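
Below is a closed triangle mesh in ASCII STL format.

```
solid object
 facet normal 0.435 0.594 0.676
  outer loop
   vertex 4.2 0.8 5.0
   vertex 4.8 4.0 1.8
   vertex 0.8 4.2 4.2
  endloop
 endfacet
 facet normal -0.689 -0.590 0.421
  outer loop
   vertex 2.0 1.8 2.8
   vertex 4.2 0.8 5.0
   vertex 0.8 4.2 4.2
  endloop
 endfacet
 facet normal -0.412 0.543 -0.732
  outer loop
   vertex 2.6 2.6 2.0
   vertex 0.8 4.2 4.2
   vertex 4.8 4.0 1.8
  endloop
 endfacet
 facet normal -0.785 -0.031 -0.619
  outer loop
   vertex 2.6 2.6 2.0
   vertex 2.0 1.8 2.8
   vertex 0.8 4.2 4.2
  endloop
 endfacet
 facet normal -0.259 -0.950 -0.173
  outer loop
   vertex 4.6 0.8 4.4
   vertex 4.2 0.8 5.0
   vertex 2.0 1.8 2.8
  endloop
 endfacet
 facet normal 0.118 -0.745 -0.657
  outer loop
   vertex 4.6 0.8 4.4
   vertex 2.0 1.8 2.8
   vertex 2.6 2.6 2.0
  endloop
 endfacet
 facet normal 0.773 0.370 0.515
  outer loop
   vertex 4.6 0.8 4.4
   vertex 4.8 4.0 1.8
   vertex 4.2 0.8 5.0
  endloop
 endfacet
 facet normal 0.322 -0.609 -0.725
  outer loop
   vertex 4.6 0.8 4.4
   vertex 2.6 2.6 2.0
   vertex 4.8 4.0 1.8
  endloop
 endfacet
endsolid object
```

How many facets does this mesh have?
8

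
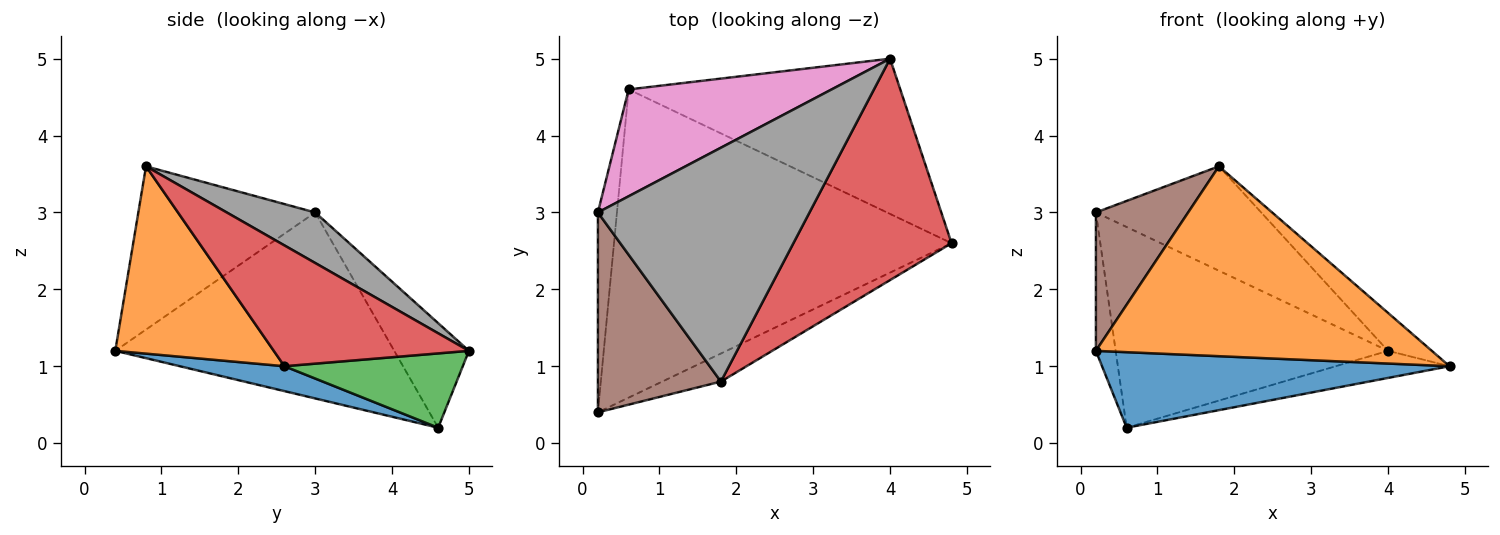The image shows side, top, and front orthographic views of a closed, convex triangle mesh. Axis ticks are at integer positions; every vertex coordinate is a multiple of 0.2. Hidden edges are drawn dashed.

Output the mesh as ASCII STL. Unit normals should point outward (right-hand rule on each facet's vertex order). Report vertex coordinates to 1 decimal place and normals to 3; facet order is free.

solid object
 facet normal 0.071 -0.237 -0.969
  outer loop
   vertex 0.6 4.6 0.2
   vertex 4.8 2.6 1.0
   vertex 0.2 0.4 1.2
  endloop
 endfacet
 facet normal 0.423 -0.896 -0.133
  outer loop
   vertex 1.8 0.8 3.6
   vertex 0.2 0.4 1.2
   vertex 4.8 2.6 1.0
  endloop
 endfacet
 facet normal 0.260 0.166 -0.951
  outer loop
   vertex 4.0 5.0 1.2
   vertex 4.8 2.6 1.0
   vertex 0.6 4.6 0.2
  endloop
 endfacet
 facet normal 0.601 0.135 0.787
  outer loop
   vertex 4.0 5.0 1.2
   vertex 1.8 0.8 3.6
   vertex 4.8 2.6 1.0
  endloop
 endfacet
 facet normal -0.992 0.070 -0.102
  outer loop
   vertex 0.2 3.0 3.0
   vertex 0.6 4.6 0.2
   vertex 0.2 0.4 1.2
  endloop
 endfacet
 facet normal -0.737 -0.385 0.556
  outer loop
   vertex 0.2 3.0 3.0
   vertex 0.2 0.4 1.2
   vertex 1.8 0.8 3.6
  endloop
 endfacet
 facet normal -0.235 0.858 0.457
  outer loop
   vertex 0.2 3.0 3.0
   vertex 4.0 5.0 1.2
   vertex 0.6 4.6 0.2
  endloop
 endfacet
 facet normal 0.213 0.398 0.892
  outer loop
   vertex 0.2 3.0 3.0
   vertex 1.8 0.8 3.6
   vertex 4.0 5.0 1.2
  endloop
 endfacet
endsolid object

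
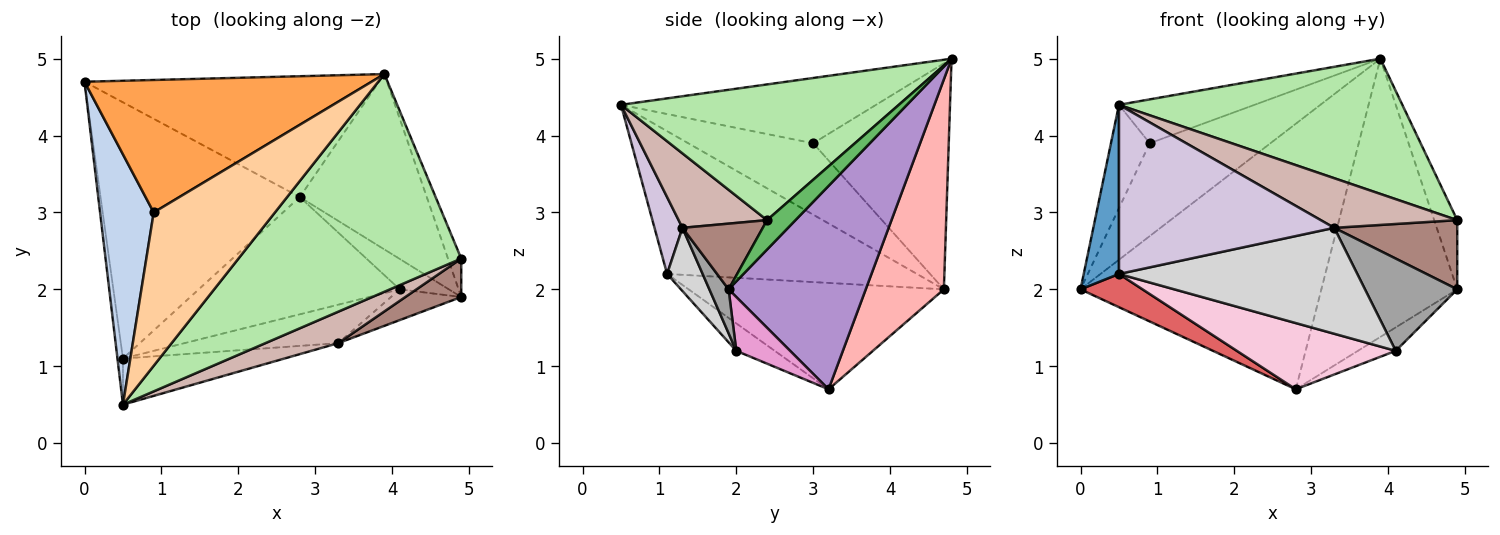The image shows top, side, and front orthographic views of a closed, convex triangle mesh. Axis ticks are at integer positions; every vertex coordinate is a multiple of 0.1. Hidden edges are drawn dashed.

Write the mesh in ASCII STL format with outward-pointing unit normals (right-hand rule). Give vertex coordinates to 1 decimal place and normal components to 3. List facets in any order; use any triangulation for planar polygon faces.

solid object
 facet normal -0.989 -0.140 -0.038
  outer loop
   vertex 0.5 1.1 2.2
   vertex 0.5 0.5 4.4
   vertex 0.0 4.7 2.0
  endloop
 endfacet
 facet normal -0.776 0.241 0.583
  outer loop
   vertex 0.9 3.0 3.9
   vertex 0.0 4.7 2.0
   vertex 0.5 0.5 4.4
  endloop
 endfacet
 facet normal -0.542 0.482 0.688
  outer loop
   vertex 0.9 3.0 3.9
   vertex 3.9 4.8 5.0
   vertex 0.0 4.7 2.0
  endloop
 endfacet
 facet normal -0.460 0.244 0.854
  outer loop
   vertex 0.9 3.0 3.9
   vertex 0.5 0.5 4.4
   vertex 3.9 4.8 5.0
  endloop
 endfacet
 facet normal 0.733 0.594 -0.330
  outer loop
   vertex 4.9 2.4 2.9
   vertex 4.9 1.9 2.0
   vertex 3.9 4.8 5.0
  endloop
 endfacet
 facet normal 0.460 -0.469 0.754
  outer loop
   vertex 4.9 2.4 2.9
   vertex 3.9 4.8 5.0
   vertex 0.5 0.5 4.4
  endloop
 endfacet
 facet normal -0.468 -0.114 -0.876
  outer loop
   vertex 2.8 3.2 0.7
   vertex 0.5 1.1 2.2
   vertex 0.0 4.7 2.0
  endloop
 endfacet
 facet normal 0.283 0.873 -0.397
  outer loop
   vertex 2.8 3.2 0.7
   vertex 0.0 4.7 2.0
   vertex 3.9 4.8 5.0
  endloop
 endfacet
 facet normal 0.649 0.643 -0.406
  outer loop
   vertex 2.8 3.2 0.7
   vertex 3.9 4.8 5.0
   vertex 4.9 1.9 2.0
  endloop
 endfacet
 facet normal 0.124 -0.957 -0.261
  outer loop
   vertex 3.3 1.3 2.8
   vertex 0.5 0.5 4.4
   vertex 0.5 1.1 2.2
  endloop
 endfacet
 facet normal 0.496 -0.759 0.422
  outer loop
   vertex 3.3 1.3 2.8
   vertex 4.9 1.9 2.0
   vertex 4.9 2.4 2.9
  endloop
 endfacet
 facet normal 0.480 -0.741 0.470
  outer loop
   vertex 3.3 1.3 2.8
   vertex 4.9 2.4 2.9
   vertex 0.5 0.5 4.4
  endloop
 endfacet
 facet normal 0.656 0.461 -0.598
  outer loop
   vertex 4.1 2.0 1.2
   vertex 2.8 3.2 0.7
   vertex 4.9 1.9 2.0
  endloop
 endfacet
 facet normal -0.118 -0.488 -0.865
  outer loop
   vertex 4.1 2.0 1.2
   vertex 0.5 1.1 2.2
   vertex 2.8 3.2 0.7
  endloop
 endfacet
 facet normal 0.194 -0.931 -0.310
  outer loop
   vertex 4.1 2.0 1.2
   vertex 4.9 1.9 2.0
   vertex 3.3 1.3 2.8
  endloop
 endfacet
 facet normal 0.139 -0.931 -0.338
  outer loop
   vertex 4.1 2.0 1.2
   vertex 3.3 1.3 2.8
   vertex 0.5 1.1 2.2
  endloop
 endfacet
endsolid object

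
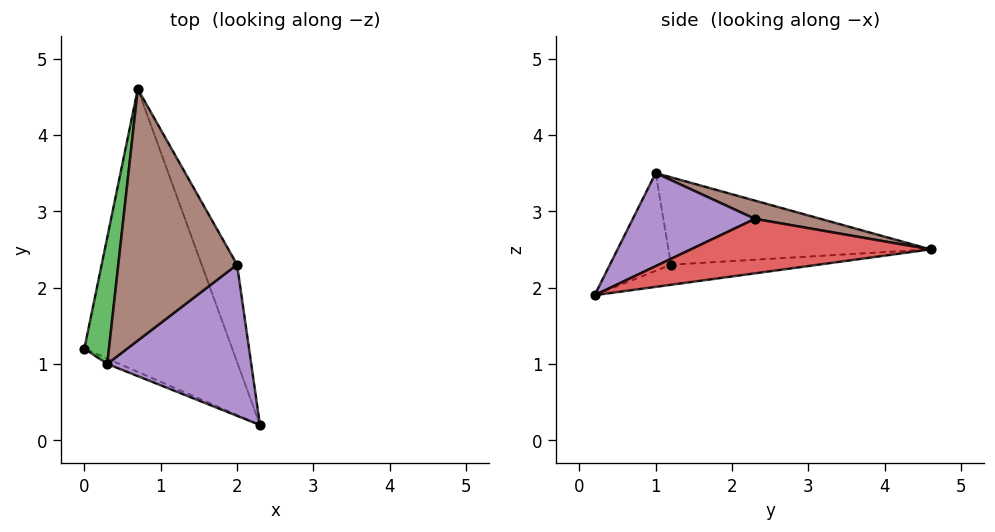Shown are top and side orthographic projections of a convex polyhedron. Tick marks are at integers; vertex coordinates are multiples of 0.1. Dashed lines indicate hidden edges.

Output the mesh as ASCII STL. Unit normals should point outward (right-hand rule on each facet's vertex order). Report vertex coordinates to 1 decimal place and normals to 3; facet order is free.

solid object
 facet normal -0.134 0.086 -0.987
  outer loop
   vertex 0.7 4.6 2.5
   vertex 2.3 0.2 1.9
   vertex 0.0 1.2 2.3
  endloop
 endfacet
 facet normal -0.406 -0.913 -0.051
  outer loop
   vertex 0.3 1.0 3.5
   vertex 0.0 1.2 2.3
   vertex 2.3 0.2 1.9
  endloop
 endfacet
 facet normal -0.947 0.179 0.267
  outer loop
   vertex 0.3 1.0 3.5
   vertex 0.7 4.6 2.5
   vertex 0.0 1.2 2.3
  endloop
 endfacet
 facet normal 0.784 0.355 -0.509
  outer loop
   vertex 2.0 2.3 2.9
   vertex 2.3 0.2 1.9
   vertex 0.7 4.6 2.5
  endloop
 endfacet
 facet normal 0.517 -0.307 0.799
  outer loop
   vertex 2.0 2.3 2.9
   vertex 0.3 1.0 3.5
   vertex 2.3 0.2 1.9
  endloop
 endfacet
 facet normal 0.147 0.250 0.957
  outer loop
   vertex 2.0 2.3 2.9
   vertex 0.7 4.6 2.5
   vertex 0.3 1.0 3.5
  endloop
 endfacet
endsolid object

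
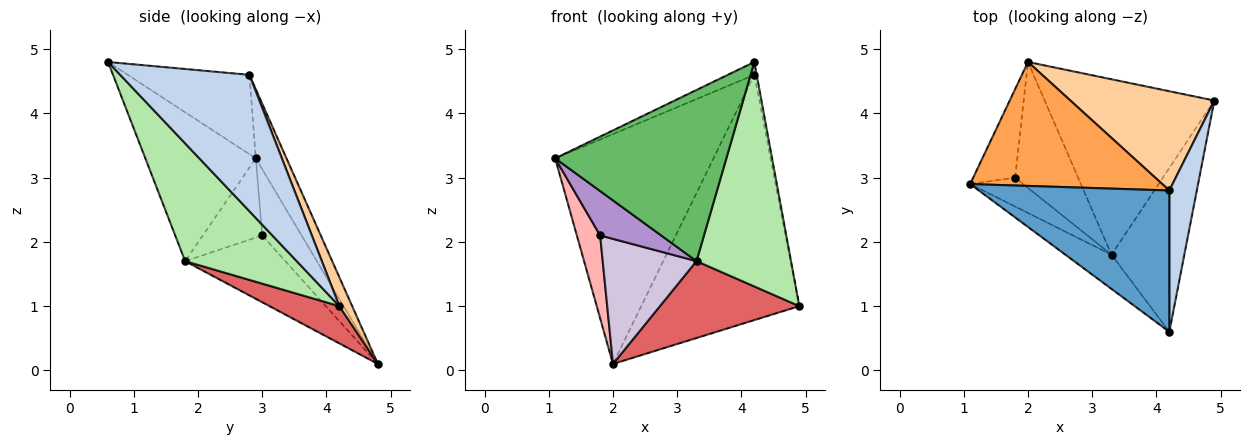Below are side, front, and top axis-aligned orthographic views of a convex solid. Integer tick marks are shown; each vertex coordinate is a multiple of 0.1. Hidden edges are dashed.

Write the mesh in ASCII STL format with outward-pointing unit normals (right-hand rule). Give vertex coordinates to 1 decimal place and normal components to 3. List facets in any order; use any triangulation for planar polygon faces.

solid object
 facet normal -0.383 0.084 0.920
  outer loop
   vertex 4.2 2.8 4.6
   vertex 1.1 2.9 3.3
   vertex 4.2 0.6 4.8
  endloop
 endfacet
 facet normal 0.980 0.018 0.198
  outer loop
   vertex 4.2 2.8 4.6
   vertex 4.2 0.6 4.8
   vertex 4.9 4.2 1.0
  endloop
 endfacet
 facet normal -0.168 0.868 0.468
  outer loop
   vertex 4.2 2.8 4.6
   vertex 2.0 4.8 0.1
   vertex 1.1 2.9 3.3
  endloop
 endfacet
 facet normal 0.075 0.924 0.374
  outer loop
   vertex 4.2 2.8 4.6
   vertex 4.9 4.2 1.0
   vertex 2.0 4.8 0.1
  endloop
 endfacet
 facet normal -0.535 -0.829 -0.166
  outer loop
   vertex 3.3 1.8 1.7
   vertex 4.2 0.6 4.8
   vertex 1.1 2.9 3.3
  endloop
 endfacet
 facet normal 0.690 -0.585 -0.427
  outer loop
   vertex 3.3 1.8 1.7
   vertex 4.9 4.2 1.0
   vertex 4.2 0.6 4.8
  endloop
 endfacet
 facet normal 0.197 -0.393 -0.898
  outer loop
   vertex 3.3 1.8 1.7
   vertex 2.0 4.8 0.1
   vertex 4.9 4.2 1.0
  endloop
 endfacet
 facet normal -0.756 -0.447 -0.478
  outer loop
   vertex 1.8 3.0 2.1
   vertex 1.1 2.9 3.3
   vertex 2.0 4.8 0.1
  endloop
 endfacet
 facet normal -0.632 -0.649 -0.423
  outer loop
   vertex 1.8 3.0 2.1
   vertex 3.3 1.8 1.7
   vertex 1.1 2.9 3.3
  endloop
 endfacet
 facet normal -0.602 -0.563 -0.567
  outer loop
   vertex 1.8 3.0 2.1
   vertex 2.0 4.8 0.1
   vertex 3.3 1.8 1.7
  endloop
 endfacet
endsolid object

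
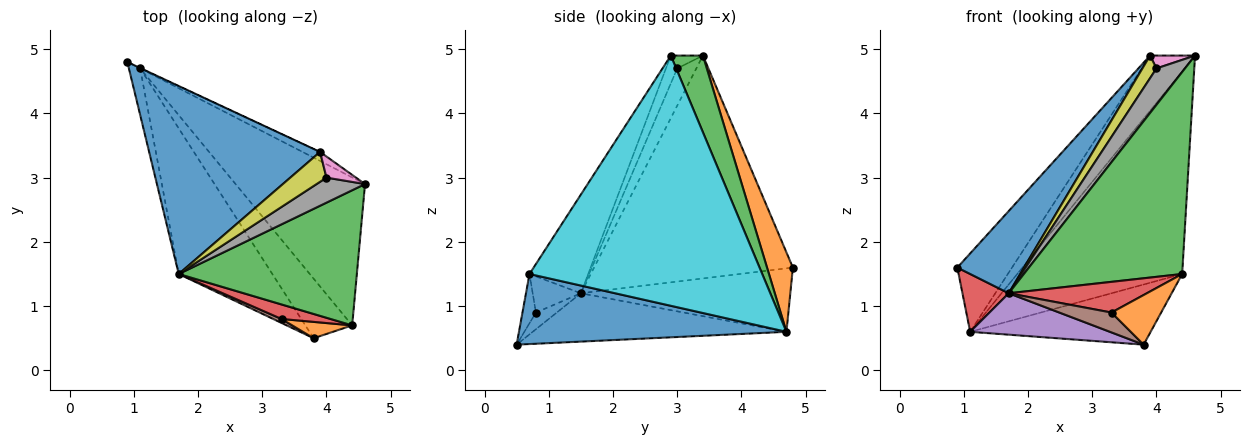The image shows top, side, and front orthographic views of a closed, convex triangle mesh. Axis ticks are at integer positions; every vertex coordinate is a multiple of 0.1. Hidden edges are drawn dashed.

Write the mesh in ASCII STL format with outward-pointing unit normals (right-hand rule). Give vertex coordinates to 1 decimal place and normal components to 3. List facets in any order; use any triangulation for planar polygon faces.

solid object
 facet normal -0.767 -0.257 0.588
  outer loop
   vertex 1.7 1.5 1.2
   vertex 3.9 3.4 4.9
   vertex 0.9 4.8 1.6
  endloop
 endfacet
 facet normal 0.427 0.904 -0.005
  outer loop
   vertex 1.1 4.7 0.6
   vertex 0.9 4.8 1.6
   vertex 3.9 3.4 4.9
  endloop
 endfacet
 facet normal 0.576 0.807 -0.131
  outer loop
   vertex 1.1 4.7 0.6
   vertex 3.9 3.4 4.9
   vertex 4.6 2.9 4.9
  endloop
 endfacet
 facet normal -0.962 -0.212 -0.171
  outer loop
   vertex 1.1 4.7 0.6
   vertex 1.7 1.5 1.2
   vertex 0.9 4.8 1.6
  endloop
 endfacet
 facet normal -0.445 -0.245 -0.861
  outer loop
   vertex 1.1 4.7 0.6
   vertex 3.8 0.5 0.4
   vertex 1.7 1.5 1.2
  endloop
 endfacet
 facet normal -0.365 -0.913 0.183
  outer loop
   vertex 3.3 0.8 0.9
   vertex 1.7 1.5 1.2
   vertex 3.8 0.5 0.4
  endloop
 endfacet
 facet normal -0.348 -0.487 0.801
  outer loop
   vertex 4.0 3.0 4.7
   vertex 4.6 2.9 4.9
   vertex 3.9 3.4 4.9
  endloop
 endfacet
 facet normal -0.310 -0.783 0.539
  outer loop
   vertex 4.0 3.0 4.7
   vertex 1.7 1.5 1.2
   vertex 4.6 2.9 4.9
  endloop
 endfacet
 facet normal -0.634 -0.467 0.617
  outer loop
   vertex 4.0 3.0 4.7
   vertex 3.9 3.4 4.9
   vertex 1.7 1.5 1.2
  endloop
 endfacet
 facet normal 0.752 0.533 -0.389
  outer loop
   vertex 4.4 0.7 1.5
   vertex 1.1 4.7 0.6
   vertex 4.6 2.9 4.9
  endloop
 endfacet
 facet normal 0.725 0.489 -0.485
  outer loop
   vertex 4.4 0.7 1.5
   vertex 3.8 0.5 0.4
   vertex 1.1 4.7 0.6
  endloop
 endfacet
 facet normal -0.249 -0.920 0.303
  outer loop
   vertex 4.4 0.7 1.5
   vertex 3.3 0.8 0.9
   vertex 3.8 0.5 0.4
  endloop
 endfacet
 facet normal -0.294 -0.794 0.531
  outer loop
   vertex 4.4 0.7 1.5
   vertex 4.6 2.9 4.9
   vertex 1.7 1.5 1.2
  endloop
 endfacet
 facet normal -0.301 -0.862 0.408
  outer loop
   vertex 4.4 0.7 1.5
   vertex 1.7 1.5 1.2
   vertex 3.3 0.8 0.9
  endloop
 endfacet
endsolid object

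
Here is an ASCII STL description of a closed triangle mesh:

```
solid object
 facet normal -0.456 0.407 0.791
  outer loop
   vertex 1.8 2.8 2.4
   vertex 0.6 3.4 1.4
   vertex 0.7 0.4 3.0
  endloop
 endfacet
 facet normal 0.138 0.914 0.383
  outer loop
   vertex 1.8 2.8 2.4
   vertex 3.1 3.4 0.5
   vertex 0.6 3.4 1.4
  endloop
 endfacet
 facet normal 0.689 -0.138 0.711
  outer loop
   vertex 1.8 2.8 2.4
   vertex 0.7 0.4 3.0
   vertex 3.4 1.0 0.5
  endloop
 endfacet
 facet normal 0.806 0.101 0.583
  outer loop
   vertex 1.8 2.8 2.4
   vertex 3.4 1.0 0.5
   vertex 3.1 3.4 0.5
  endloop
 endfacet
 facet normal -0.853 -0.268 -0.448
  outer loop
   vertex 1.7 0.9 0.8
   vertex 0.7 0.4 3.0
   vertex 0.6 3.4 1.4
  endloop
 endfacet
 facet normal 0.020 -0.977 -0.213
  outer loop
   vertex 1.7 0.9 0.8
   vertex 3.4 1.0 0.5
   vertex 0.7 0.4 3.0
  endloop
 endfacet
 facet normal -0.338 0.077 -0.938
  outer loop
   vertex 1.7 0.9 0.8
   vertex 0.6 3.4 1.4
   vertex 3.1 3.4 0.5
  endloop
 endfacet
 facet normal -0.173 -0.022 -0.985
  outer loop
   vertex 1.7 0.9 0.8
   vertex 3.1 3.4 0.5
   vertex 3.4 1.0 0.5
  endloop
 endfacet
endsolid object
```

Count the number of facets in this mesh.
8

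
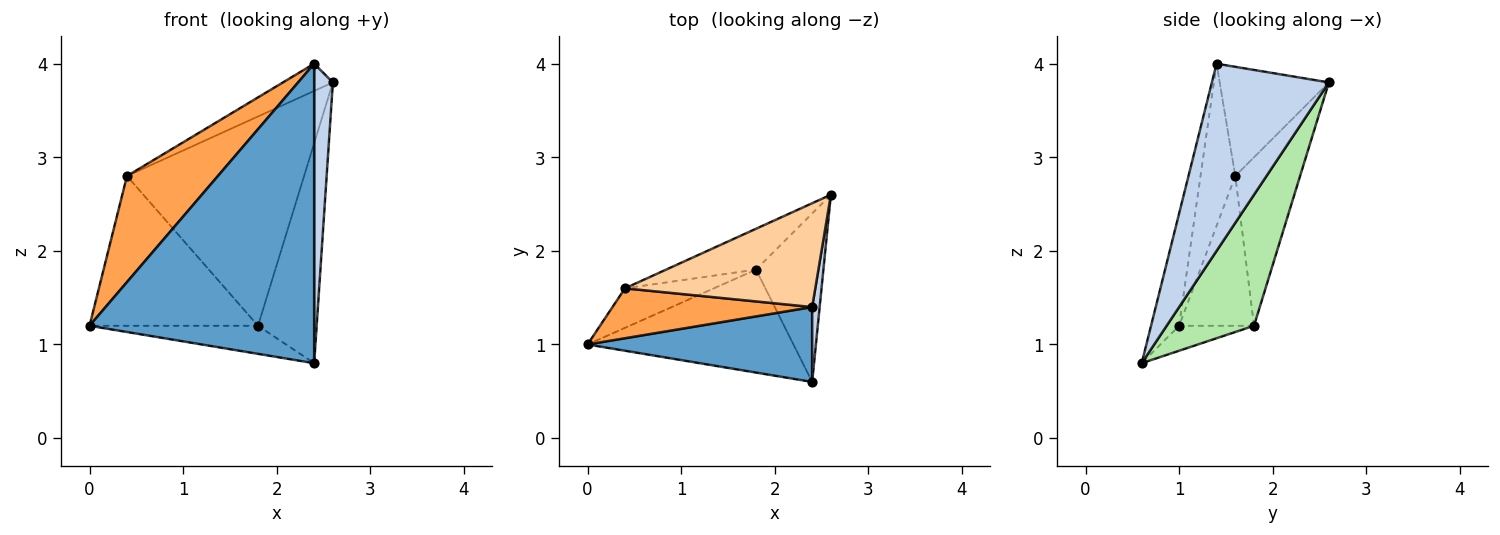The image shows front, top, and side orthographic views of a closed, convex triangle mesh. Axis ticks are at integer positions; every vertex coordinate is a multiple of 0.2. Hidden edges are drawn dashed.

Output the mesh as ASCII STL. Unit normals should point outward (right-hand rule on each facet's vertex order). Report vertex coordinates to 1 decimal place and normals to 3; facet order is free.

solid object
 facet normal -0.120 -0.963 0.241
  outer loop
   vertex 2.4 1.4 4.0
   vertex 0.0 1.0 1.2
   vertex 2.4 0.6 0.8
  endloop
 endfacet
 facet normal 0.987 -0.158 0.039
  outer loop
   vertex 2.4 1.4 4.0
   vertex 2.4 0.6 0.8
   vertex 2.6 2.6 3.8
  endloop
 endfacet
 facet normal -0.327 -0.855 0.402
  outer loop
   vertex 0.4 1.6 2.8
   vertex 0.0 1.0 1.2
   vertex 2.4 1.4 4.0
  endloop
 endfacet
 facet normal -0.485 0.222 0.846
  outer loop
   vertex 0.4 1.6 2.8
   vertex 2.4 1.4 4.0
   vertex 2.6 2.6 3.8
  endloop
 endfacet
 facet normal -0.116 0.261 -0.958
  outer loop
   vertex 1.8 1.8 1.2
   vertex 2.4 0.6 0.8
   vertex 0.0 1.0 1.2
  endloop
 endfacet
 facet normal 0.764 0.513 -0.393
  outer loop
   vertex 1.8 1.8 1.2
   vertex 2.6 2.6 3.8
   vertex 2.4 0.6 0.8
  endloop
 endfacet
 facet normal -0.395 0.888 -0.234
  outer loop
   vertex 1.8 1.8 1.2
   vertex 0.0 1.0 1.2
   vertex 0.4 1.6 2.8
  endloop
 endfacet
 facet normal -0.338 0.924 -0.180
  outer loop
   vertex 1.8 1.8 1.2
   vertex 0.4 1.6 2.8
   vertex 2.6 2.6 3.8
  endloop
 endfacet
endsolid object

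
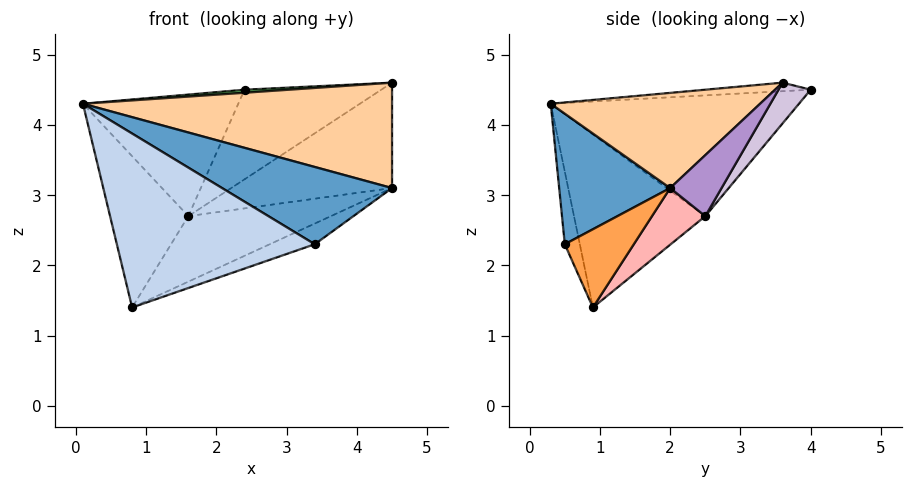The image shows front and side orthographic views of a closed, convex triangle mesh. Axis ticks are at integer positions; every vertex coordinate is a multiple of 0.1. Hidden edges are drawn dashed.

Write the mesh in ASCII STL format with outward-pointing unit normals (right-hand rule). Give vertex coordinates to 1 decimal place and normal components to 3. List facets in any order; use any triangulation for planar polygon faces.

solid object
 facet normal 0.423 -0.648 0.633
  outer loop
   vertex 3.4 0.5 2.3
   vertex 4.5 2.0 3.1
   vertex 0.1 0.3 4.3
  endloop
 endfacet
 facet normal -0.074 -0.973 -0.219
  outer loop
   vertex 3.4 0.5 2.3
   vertex 0.1 0.3 4.3
   vertex 0.8 0.9 1.4
  endloop
 endfacet
 facet normal 0.350 0.228 -0.909
  outer loop
   vertex 3.4 0.5 2.3
   vertex 0.8 0.9 1.4
   vertex 4.5 2.0 3.1
  endloop
 endfacet
 facet normal 0.420 -0.621 0.662
  outer loop
   vertex 4.5 3.6 4.6
   vertex 0.1 0.3 4.3
   vertex 4.5 2.0 3.1
  endloop
 endfacet
 facet normal -0.052 -0.022 0.998
  outer loop
   vertex 4.5 3.6 4.6
   vertex 2.4 4.0 4.5
   vertex 0.1 0.3 4.3
  endloop
 endfacet
 facet normal -0.846 0.529 -0.065
  outer loop
   vertex 1.6 2.5 2.7
   vertex 0.1 0.3 4.3
   vertex 2.4 4.0 4.5
  endloop
 endfacet
 facet normal -0.855 0.509 -0.101
  outer loop
   vertex 1.6 2.5 2.7
   vertex 0.8 0.9 1.4
   vertex 0.1 0.3 4.3
  endloop
 endfacet
 facet normal 0.207 0.553 -0.807
  outer loop
   vertex 1.6 2.5 2.7
   vertex 4.5 2.0 3.1
   vertex 0.8 0.9 1.4
  endloop
 endfacet
 facet normal 0.214 0.668 -0.713
  outer loop
   vertex 1.6 2.5 2.7
   vertex 4.5 3.6 4.6
   vertex 4.5 2.0 3.1
  endloop
 endfacet
 facet normal 0.169 0.719 -0.674
  outer loop
   vertex 1.6 2.5 2.7
   vertex 2.4 4.0 4.5
   vertex 4.5 3.6 4.6
  endloop
 endfacet
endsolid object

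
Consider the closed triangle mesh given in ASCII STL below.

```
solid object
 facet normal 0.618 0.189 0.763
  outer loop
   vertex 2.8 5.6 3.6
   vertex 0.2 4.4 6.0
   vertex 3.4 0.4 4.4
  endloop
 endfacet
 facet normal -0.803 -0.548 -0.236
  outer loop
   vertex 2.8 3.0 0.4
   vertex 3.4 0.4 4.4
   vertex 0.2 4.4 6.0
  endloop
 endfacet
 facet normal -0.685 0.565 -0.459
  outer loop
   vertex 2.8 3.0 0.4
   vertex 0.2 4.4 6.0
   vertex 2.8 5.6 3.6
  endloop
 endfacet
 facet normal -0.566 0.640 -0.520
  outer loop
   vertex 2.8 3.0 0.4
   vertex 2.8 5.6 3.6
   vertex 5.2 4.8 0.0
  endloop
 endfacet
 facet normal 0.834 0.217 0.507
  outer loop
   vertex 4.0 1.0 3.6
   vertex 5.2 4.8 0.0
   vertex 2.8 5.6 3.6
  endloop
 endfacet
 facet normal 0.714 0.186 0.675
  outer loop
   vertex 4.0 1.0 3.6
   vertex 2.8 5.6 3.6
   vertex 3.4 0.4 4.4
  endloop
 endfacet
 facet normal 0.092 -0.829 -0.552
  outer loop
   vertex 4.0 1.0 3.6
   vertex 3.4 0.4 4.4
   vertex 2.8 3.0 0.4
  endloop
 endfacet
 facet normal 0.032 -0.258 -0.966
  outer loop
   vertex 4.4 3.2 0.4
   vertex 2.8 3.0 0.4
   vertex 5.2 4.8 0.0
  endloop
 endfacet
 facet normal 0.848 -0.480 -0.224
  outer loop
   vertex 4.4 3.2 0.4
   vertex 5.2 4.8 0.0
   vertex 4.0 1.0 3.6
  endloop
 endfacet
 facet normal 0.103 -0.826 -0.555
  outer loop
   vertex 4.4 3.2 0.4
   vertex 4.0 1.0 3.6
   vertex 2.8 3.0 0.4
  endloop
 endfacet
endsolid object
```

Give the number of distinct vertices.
7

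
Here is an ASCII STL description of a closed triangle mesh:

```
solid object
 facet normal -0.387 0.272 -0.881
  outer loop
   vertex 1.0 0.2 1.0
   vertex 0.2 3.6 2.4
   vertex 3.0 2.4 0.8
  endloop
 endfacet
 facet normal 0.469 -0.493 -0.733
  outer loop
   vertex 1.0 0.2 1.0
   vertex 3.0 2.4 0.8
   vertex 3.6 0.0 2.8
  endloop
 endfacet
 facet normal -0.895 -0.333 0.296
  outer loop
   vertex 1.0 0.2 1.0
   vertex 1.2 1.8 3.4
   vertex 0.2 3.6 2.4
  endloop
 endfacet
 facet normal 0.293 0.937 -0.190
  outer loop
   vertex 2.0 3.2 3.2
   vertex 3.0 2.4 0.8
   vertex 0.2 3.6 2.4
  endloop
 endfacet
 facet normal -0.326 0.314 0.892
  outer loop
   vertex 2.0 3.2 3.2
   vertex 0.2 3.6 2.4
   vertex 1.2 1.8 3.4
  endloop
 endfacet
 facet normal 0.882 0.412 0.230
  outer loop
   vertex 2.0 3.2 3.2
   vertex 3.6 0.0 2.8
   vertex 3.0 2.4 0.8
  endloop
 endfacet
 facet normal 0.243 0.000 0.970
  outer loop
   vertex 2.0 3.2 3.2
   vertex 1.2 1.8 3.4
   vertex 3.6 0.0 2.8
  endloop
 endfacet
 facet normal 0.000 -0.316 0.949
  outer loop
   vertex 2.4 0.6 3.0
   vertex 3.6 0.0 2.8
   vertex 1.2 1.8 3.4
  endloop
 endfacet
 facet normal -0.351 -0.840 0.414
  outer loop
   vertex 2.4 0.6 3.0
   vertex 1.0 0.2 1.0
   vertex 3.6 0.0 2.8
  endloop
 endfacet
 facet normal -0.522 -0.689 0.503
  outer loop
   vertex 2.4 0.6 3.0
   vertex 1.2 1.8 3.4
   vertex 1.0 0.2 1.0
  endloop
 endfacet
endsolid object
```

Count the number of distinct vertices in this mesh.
7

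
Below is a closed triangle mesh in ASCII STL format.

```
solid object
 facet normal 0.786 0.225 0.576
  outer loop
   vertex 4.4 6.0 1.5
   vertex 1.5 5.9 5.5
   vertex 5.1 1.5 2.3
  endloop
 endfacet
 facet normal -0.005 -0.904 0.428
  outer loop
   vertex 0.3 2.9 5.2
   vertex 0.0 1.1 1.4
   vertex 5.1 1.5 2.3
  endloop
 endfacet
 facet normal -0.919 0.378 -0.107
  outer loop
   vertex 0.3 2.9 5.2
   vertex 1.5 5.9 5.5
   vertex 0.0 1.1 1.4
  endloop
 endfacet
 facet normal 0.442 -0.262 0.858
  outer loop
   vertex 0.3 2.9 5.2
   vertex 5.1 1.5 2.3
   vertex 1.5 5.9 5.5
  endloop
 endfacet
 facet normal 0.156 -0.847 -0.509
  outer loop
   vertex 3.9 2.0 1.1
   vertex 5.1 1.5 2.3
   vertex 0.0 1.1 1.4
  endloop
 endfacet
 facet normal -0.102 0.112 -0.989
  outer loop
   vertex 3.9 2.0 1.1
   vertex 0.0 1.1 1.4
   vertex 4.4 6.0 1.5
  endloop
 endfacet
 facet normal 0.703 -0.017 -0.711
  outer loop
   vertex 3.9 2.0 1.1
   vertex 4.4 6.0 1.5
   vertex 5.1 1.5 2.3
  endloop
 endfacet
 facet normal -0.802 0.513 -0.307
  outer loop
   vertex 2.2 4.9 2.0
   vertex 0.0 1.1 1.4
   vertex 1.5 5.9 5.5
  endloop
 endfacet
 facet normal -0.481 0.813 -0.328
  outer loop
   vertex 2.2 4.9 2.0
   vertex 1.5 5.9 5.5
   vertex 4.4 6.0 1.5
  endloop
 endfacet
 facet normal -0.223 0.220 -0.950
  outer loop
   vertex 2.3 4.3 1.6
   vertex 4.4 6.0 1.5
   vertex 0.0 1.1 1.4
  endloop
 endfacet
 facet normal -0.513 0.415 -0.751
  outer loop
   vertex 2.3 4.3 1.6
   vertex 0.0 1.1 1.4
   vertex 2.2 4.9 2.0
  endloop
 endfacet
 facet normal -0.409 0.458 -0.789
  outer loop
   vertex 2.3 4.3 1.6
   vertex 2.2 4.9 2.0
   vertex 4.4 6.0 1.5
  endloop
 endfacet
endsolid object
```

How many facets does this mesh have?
12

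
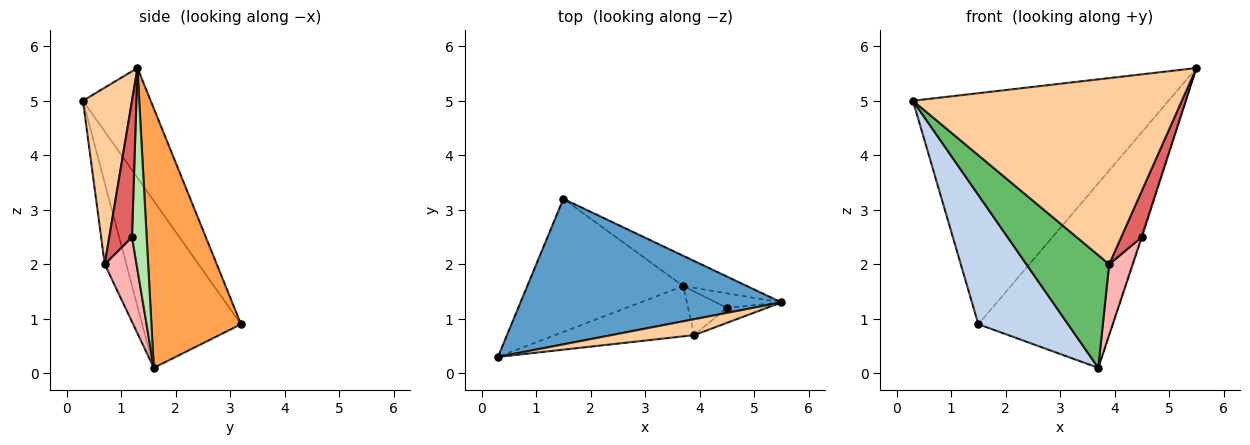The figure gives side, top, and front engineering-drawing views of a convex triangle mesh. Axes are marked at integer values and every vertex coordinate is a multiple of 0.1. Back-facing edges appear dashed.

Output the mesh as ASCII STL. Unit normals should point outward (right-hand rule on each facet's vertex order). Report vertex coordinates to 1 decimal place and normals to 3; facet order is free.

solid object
 facet normal -0.219 0.826 0.520
  outer loop
   vertex 1.5 3.2 0.9
   vertex 0.3 0.3 5.0
   vertex 5.5 1.3 5.6
  endloop
 endfacet
 facet normal -0.609 -0.553 -0.569
  outer loop
   vertex 3.7 1.6 0.1
   vertex 0.3 0.3 5.0
   vertex 1.5 3.2 0.9
  endloop
 endfacet
 facet normal 0.550 0.824 -0.135
  outer loop
   vertex 3.7 1.6 0.1
   vertex 1.5 3.2 0.9
   vertex 5.5 1.3 5.6
  endloop
 endfacet
 facet normal 0.179 -0.980 0.084
  outer loop
   vertex 3.9 0.7 2.0
   vertex 5.5 1.3 5.6
   vertex 0.3 0.3 5.0
  endloop
 endfacet
 facet normal -0.232 -0.888 -0.396
  outer loop
   vertex 3.9 0.7 2.0
   vertex 0.3 0.3 5.0
   vertex 3.7 1.6 0.1
  endloop
 endfacet
 facet normal 0.950 0.051 -0.308
  outer loop
   vertex 4.5 1.2 2.5
   vertex 3.7 1.6 0.1
   vertex 5.5 1.3 5.6
  endloop
 endfacet
 facet normal 0.724 -0.656 -0.212
  outer loop
   vertex 4.5 1.2 2.5
   vertex 5.5 1.3 5.6
   vertex 3.9 0.7 2.0
  endloop
 endfacet
 facet normal 0.754 -0.560 -0.345
  outer loop
   vertex 4.5 1.2 2.5
   vertex 3.9 0.7 2.0
   vertex 3.7 1.6 0.1
  endloop
 endfacet
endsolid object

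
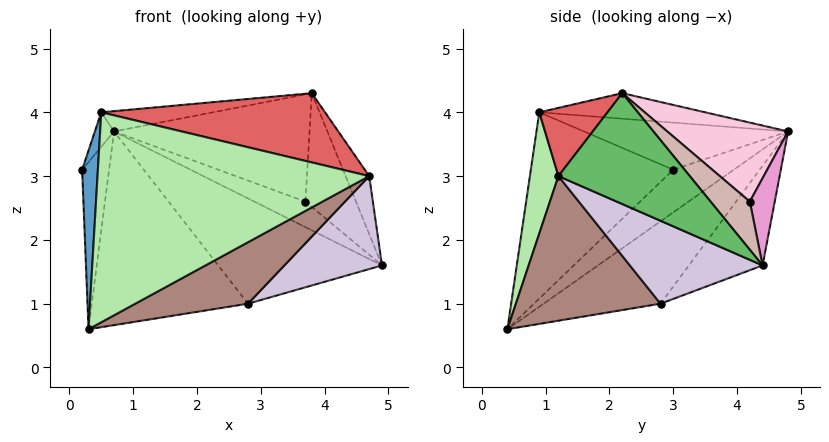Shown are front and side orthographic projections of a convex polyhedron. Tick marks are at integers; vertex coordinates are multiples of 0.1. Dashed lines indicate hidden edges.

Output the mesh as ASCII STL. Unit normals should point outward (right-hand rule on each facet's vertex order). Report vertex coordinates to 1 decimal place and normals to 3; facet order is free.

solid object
 facet normal -0.991 -0.110 0.074
  outer loop
   vertex 0.5 0.9 4.0
   vertex 0.2 3.0 3.1
   vertex 0.3 0.4 0.6
  endloop
 endfacet
 facet normal -0.830 0.370 -0.418
  outer loop
   vertex 0.7 4.8 3.7
   vertex 0.3 0.4 0.6
   vertex 0.2 3.0 3.1
  endloop
 endfacet
 facet normal -0.873 0.082 0.482
  outer loop
   vertex 0.7 4.8 3.7
   vertex 0.2 3.0 3.1
   vertex 0.5 0.9 4.0
  endloop
 endfacet
 facet normal -0.122 0.082 0.989
  outer loop
   vertex 0.7 4.8 3.7
   vertex 0.5 0.9 4.0
   vertex 3.8 2.2 4.3
  endloop
 endfacet
 facet normal 0.864 0.155 0.479
  outer loop
   vertex 4.7 1.2 3.0
   vertex 4.9 4.4 1.6
   vertex 3.8 2.2 4.3
  endloop
 endfacet
 facet normal 0.103 -0.985 0.139
  outer loop
   vertex 4.7 1.2 3.0
   vertex 0.5 0.9 4.0
   vertex 0.3 0.4 0.6
  endloop
 endfacet
 facet normal 0.213 -0.698 0.684
  outer loop
   vertex 4.7 1.2 3.0
   vertex 3.8 2.2 4.3
   vertex 0.5 0.9 4.0
  endloop
 endfacet
 facet normal -0.291 0.646 -0.705
  outer loop
   vertex 2.8 2.8 1.0
   vertex 0.7 4.8 3.7
   vertex 4.9 4.4 1.6
  endloop
 endfacet
 facet normal -0.411 0.550 -0.727
  outer loop
   vertex 2.8 2.8 1.0
   vertex 0.3 0.4 0.6
   vertex 0.7 4.8 3.7
  endloop
 endfacet
 facet normal 0.506 -0.372 -0.778
  outer loop
   vertex 2.8 2.8 1.0
   vertex 4.9 4.4 1.6
   vertex 4.7 1.2 3.0
  endloop
 endfacet
 facet normal 0.495 -0.386 -0.779
  outer loop
   vertex 2.8 2.8 1.0
   vertex 4.7 1.2 3.0
   vertex 0.3 0.4 0.6
  endloop
 endfacet
 facet normal 0.457 0.589 0.666
  outer loop
   vertex 3.7 4.2 2.6
   vertex 3.8 2.2 4.3
   vertex 4.9 4.4 1.6
  endloop
 endfacet
 facet normal 0.358 0.734 0.577
  outer loop
   vertex 3.7 4.2 2.6
   vertex 4.9 4.4 1.6
   vertex 0.7 4.8 3.7
  endloop
 endfacet
 facet normal 0.377 0.611 0.696
  outer loop
   vertex 3.7 4.2 2.6
   vertex 0.7 4.8 3.7
   vertex 3.8 2.2 4.3
  endloop
 endfacet
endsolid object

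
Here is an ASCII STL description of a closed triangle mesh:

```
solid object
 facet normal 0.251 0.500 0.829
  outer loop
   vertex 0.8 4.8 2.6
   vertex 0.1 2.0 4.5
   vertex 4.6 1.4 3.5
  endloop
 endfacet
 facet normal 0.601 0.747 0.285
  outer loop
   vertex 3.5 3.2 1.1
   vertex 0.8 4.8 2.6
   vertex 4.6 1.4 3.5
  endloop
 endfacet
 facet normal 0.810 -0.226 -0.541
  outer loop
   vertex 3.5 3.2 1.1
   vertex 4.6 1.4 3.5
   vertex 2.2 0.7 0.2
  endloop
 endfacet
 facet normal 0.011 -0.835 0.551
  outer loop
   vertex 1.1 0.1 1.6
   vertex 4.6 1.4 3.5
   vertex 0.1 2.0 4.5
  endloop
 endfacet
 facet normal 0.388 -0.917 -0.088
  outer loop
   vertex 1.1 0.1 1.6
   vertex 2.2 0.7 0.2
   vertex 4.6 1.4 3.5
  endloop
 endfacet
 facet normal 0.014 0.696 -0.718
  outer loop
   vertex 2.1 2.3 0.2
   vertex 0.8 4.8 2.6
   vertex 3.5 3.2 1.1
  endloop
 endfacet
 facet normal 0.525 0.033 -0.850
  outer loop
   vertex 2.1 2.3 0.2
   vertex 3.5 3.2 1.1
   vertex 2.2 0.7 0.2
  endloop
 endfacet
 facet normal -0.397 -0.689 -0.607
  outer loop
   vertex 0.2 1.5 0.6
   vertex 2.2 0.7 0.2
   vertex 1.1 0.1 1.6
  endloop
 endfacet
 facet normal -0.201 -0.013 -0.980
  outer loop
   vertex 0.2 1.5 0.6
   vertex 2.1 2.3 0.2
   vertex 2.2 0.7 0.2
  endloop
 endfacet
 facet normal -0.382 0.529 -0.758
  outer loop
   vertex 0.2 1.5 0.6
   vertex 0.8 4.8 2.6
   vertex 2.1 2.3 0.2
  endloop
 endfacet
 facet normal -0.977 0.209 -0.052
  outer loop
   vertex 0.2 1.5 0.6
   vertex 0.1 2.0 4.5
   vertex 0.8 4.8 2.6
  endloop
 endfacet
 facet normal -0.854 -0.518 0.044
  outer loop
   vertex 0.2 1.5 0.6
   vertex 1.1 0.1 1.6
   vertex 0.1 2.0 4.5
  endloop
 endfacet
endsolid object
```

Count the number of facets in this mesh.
12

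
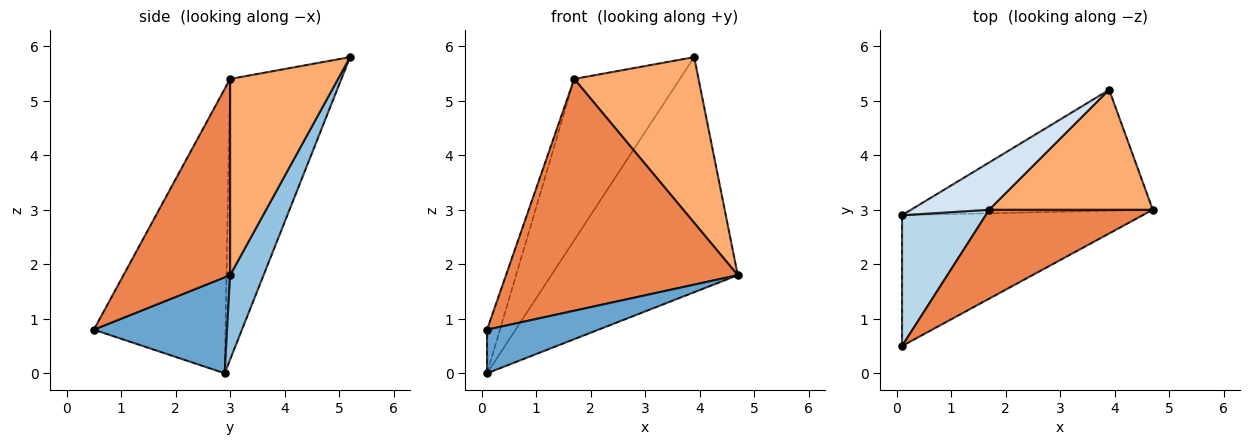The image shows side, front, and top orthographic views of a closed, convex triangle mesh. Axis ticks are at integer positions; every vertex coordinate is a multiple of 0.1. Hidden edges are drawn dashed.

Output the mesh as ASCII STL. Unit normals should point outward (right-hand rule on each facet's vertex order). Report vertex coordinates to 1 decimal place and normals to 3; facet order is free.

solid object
 facet normal 0.354 -0.296 -0.887
  outer loop
   vertex 0.1 0.5 0.8
   vertex 0.1 2.9 0.0
   vertex 4.7 3.0 1.8
  endloop
 endfacet
 facet normal 0.158 0.878 -0.452
  outer loop
   vertex 3.9 5.2 5.8
   vertex 4.7 3.0 1.8
   vertex 0.1 2.9 0.0
  endloop
 endfacet
 facet normal -0.955 0.094 0.281
  outer loop
   vertex 1.7 3.0 5.4
   vertex 0.1 2.9 0.0
   vertex 0.1 0.5 0.8
  endloop
 endfacet
 facet normal -0.711 0.675 0.198
  outer loop
   vertex 1.7 3.0 5.4
   vertex 3.9 5.2 5.8
   vertex 0.1 2.9 0.0
  endloop
 endfacet
 facet normal 0.395 -0.858 0.329
  outer loop
   vertex 1.7 3.0 5.4
   vertex 0.1 0.5 0.8
   vertex 4.7 3.0 1.8
  endloop
 endfacet
 facet normal 0.575 -0.663 0.479
  outer loop
   vertex 1.7 3.0 5.4
   vertex 4.7 3.0 1.8
   vertex 3.9 5.2 5.8
  endloop
 endfacet
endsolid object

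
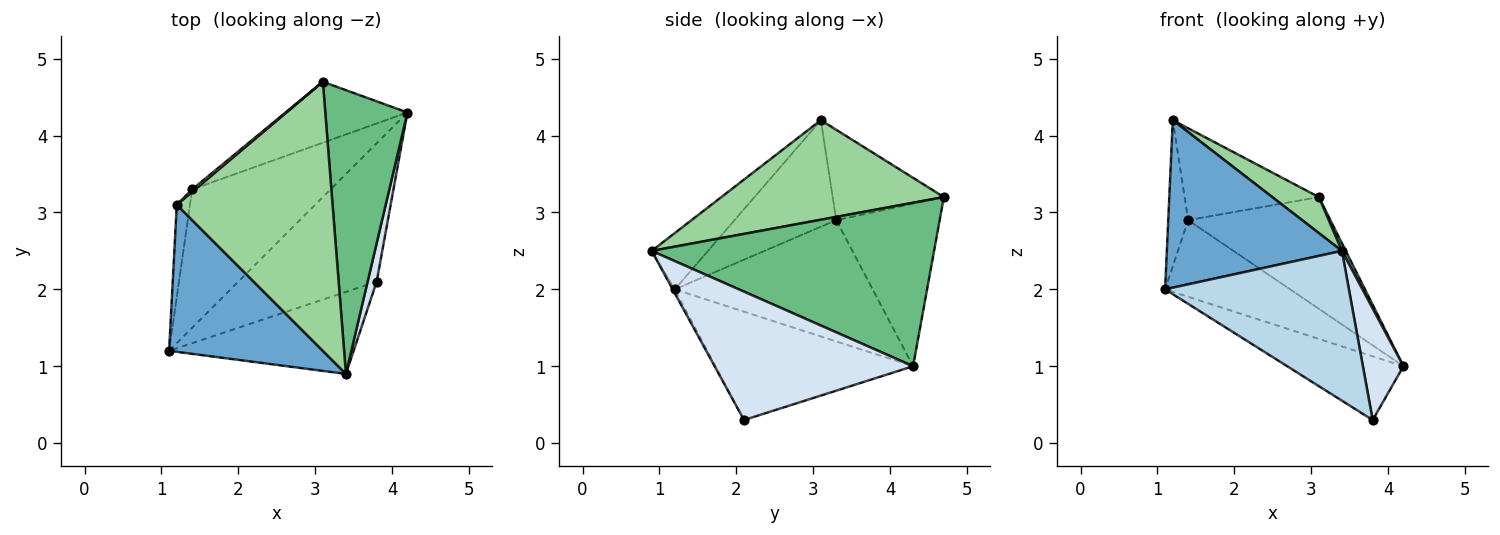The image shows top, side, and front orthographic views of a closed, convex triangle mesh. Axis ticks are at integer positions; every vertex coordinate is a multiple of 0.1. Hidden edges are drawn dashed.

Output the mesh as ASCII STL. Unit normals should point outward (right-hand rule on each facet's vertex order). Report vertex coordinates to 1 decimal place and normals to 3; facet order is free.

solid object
 facet normal -0.235 -0.730 0.641
  outer loop
   vertex 1.2 3.1 4.2
   vertex 1.1 1.2 2.0
   vertex 3.4 0.9 2.5
  endloop
 endfacet
 facet normal -0.580 0.341 -0.740
  outer loop
   vertex 3.8 2.1 0.3
   vertex 1.1 1.2 2.0
   vertex 4.2 4.3 1.0
  endloop
 endfacet
 facet normal -0.010 -0.877 -0.480
  outer loop
   vertex 3.8 2.1 0.3
   vertex 3.4 0.9 2.5
   vertex 1.1 1.2 2.0
  endloop
 endfacet
 facet normal 0.977 -0.200 0.069
  outer loop
   vertex 3.8 2.1 0.3
   vertex 4.2 4.3 1.0
   vertex 3.4 0.9 2.5
  endloop
 endfacet
 facet normal -0.608 0.384 -0.694
  outer loop
   vertex 1.4 3.3 2.9
   vertex 4.2 4.3 1.0
   vertex 1.1 1.2 2.0
  endloop
 endfacet
 facet normal -0.974 0.191 -0.121
  outer loop
   vertex 1.4 3.3 2.9
   vertex 1.1 1.2 2.0
   vertex 1.2 3.1 4.2
  endloop
 endfacet
 facet normal -0.538 0.740 -0.404
  outer loop
   vertex 3.1 4.7 3.2
   vertex 4.2 4.3 1.0
   vertex 1.4 3.3 2.9
  endloop
 endfacet
 facet normal -0.638 0.770 0.020
  outer loop
   vertex 3.1 4.7 3.2
   vertex 1.4 3.3 2.9
   vertex 1.2 3.1 4.2
  endloop
 endfacet
 facet normal 0.893 -0.012 0.449
  outer loop
   vertex 3.1 4.7 3.2
   vertex 3.4 0.9 2.5
   vertex 4.2 4.3 1.0
  endloop
 endfacet
 facet normal 0.535 -0.112 0.837
  outer loop
   vertex 3.1 4.7 3.2
   vertex 1.2 3.1 4.2
   vertex 3.4 0.9 2.5
  endloop
 endfacet
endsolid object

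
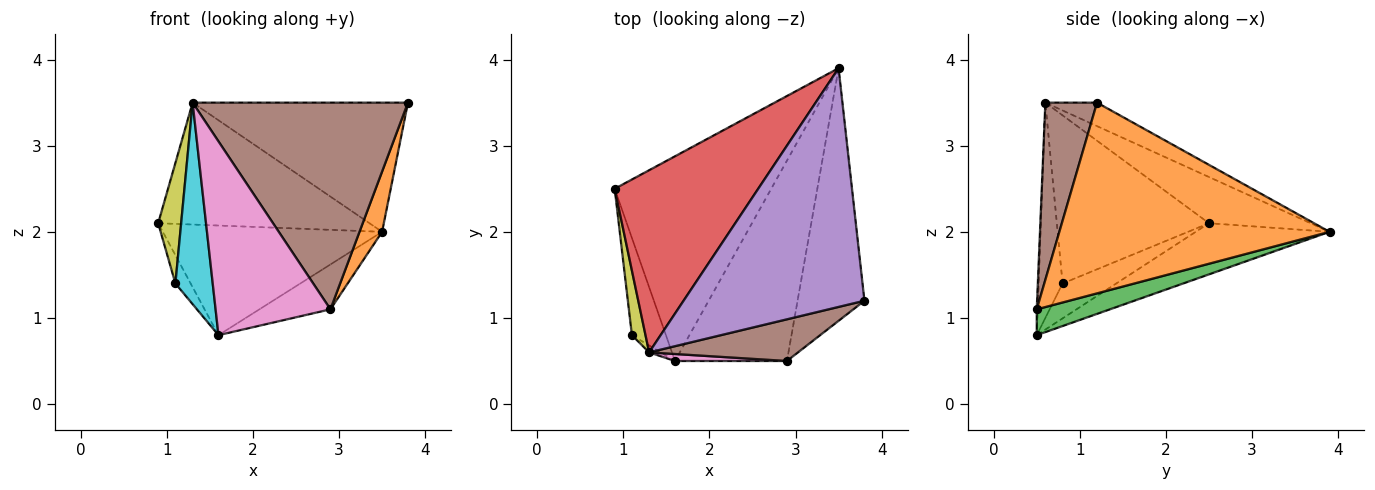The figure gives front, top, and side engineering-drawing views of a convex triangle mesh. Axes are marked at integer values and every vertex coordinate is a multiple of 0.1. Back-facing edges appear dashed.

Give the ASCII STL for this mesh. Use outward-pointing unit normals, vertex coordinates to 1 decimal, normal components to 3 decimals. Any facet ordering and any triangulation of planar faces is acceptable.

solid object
 facet normal -0.277 0.454 -0.847
  outer loop
   vertex 1.6 0.5 0.8
   vertex 0.9 2.5 2.1
   vertex 3.5 3.9 2.0
  endloop
 endfacet
 facet normal 0.941 -0.079 -0.330
  outer loop
   vertex 2.9 0.5 1.1
   vertex 3.5 3.9 2.0
   vertex 3.8 1.2 3.5
  endloop
 endfacet
 facet normal 0.220 0.213 -0.952
  outer loop
   vertex 2.9 0.5 1.1
   vertex 1.6 0.5 0.8
   vertex 3.5 3.9 2.0
  endloop
 endfacet
 facet normal -0.258 0.537 0.803
  outer loop
   vertex 1.3 0.6 3.5
   vertex 3.5 3.9 2.0
   vertex 0.9 2.5 2.1
  endloop
 endfacet
 facet normal -0.113 0.473 0.874
  outer loop
   vertex 1.3 0.6 3.5
   vertex 3.8 1.2 3.5
   vertex 3.5 3.9 2.0
  endloop
 endfacet
 facet normal 0.229 -0.954 0.192
  outer loop
   vertex 1.3 0.6 3.5
   vertex 2.9 0.5 1.1
   vertex 3.8 1.2 3.5
  endloop
 endfacet
 facet normal -0.008 -0.999 0.036
  outer loop
   vertex 1.3 0.6 3.5
   vertex 1.6 0.5 0.8
   vertex 2.9 0.5 1.1
  endloop
 endfacet
 facet normal -0.702 0.199 -0.684
  outer loop
   vertex 1.1 0.8 1.4
   vertex 0.9 2.5 2.1
   vertex 1.6 0.5 0.8
  endloop
 endfacet
 facet normal -0.986 -0.149 0.080
  outer loop
   vertex 1.1 0.8 1.4
   vertex 1.3 0.6 3.5
   vertex 0.9 2.5 2.1
  endloop
 endfacet
 facet normal -0.539 -0.842 -0.029
  outer loop
   vertex 1.1 0.8 1.4
   vertex 1.6 0.5 0.8
   vertex 1.3 0.6 3.5
  endloop
 endfacet
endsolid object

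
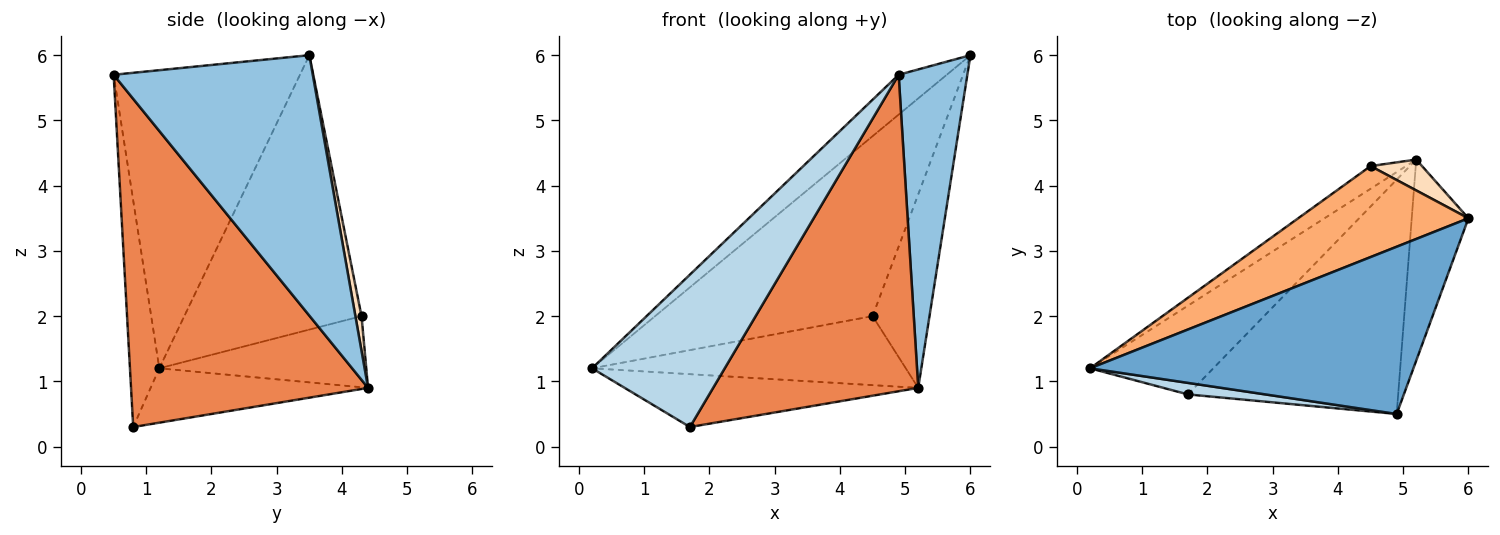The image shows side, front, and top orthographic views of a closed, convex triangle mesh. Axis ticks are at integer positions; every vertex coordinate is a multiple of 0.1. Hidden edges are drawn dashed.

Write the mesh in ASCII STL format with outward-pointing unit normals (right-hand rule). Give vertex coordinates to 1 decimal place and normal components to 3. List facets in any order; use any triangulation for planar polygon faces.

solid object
 facet normal -0.668 0.172 0.724
  outer loop
   vertex 4.9 0.5 5.7
   vertex 6.0 3.5 6.0
   vertex 0.2 1.2 1.2
  endloop
 endfacet
 facet normal 0.926 -0.319 -0.202
  outer loop
   vertex 5.2 4.4 0.9
   vertex 6.0 3.5 6.0
   vertex 4.9 0.5 5.7
  endloop
 endfacet
 facet normal -0.215 -0.974 0.074
  outer loop
   vertex 1.7 0.8 0.3
   vertex 4.9 0.5 5.7
   vertex 0.2 1.2 1.2
  endloop
 endfacet
 facet normal -0.354 0.478 -0.803
  outer loop
   vertex 1.7 0.8 0.3
   vertex 0.2 1.2 1.2
   vertex 5.2 4.4 0.9
  endloop
 endfacet
 facet normal 0.680 -0.589 -0.436
  outer loop
   vertex 1.7 0.8 0.3
   vertex 5.2 4.4 0.9
   vertex 4.9 0.5 5.7
  endloop
 endfacet
 facet normal -0.588 0.722 0.365
  outer loop
   vertex 4.5 4.3 2.0
   vertex 0.2 1.2 1.2
   vertex 6.0 3.5 6.0
  endloop
 endfacet
 facet normal -0.531 0.805 -0.265
  outer loop
   vertex 4.5 4.3 2.0
   vertex 5.2 4.4 0.9
   vertex 0.2 1.2 1.2
  endloop
 endfacet
 facet normal 0.106 0.982 0.157
  outer loop
   vertex 4.5 4.3 2.0
   vertex 6.0 3.5 6.0
   vertex 5.2 4.4 0.9
  endloop
 endfacet
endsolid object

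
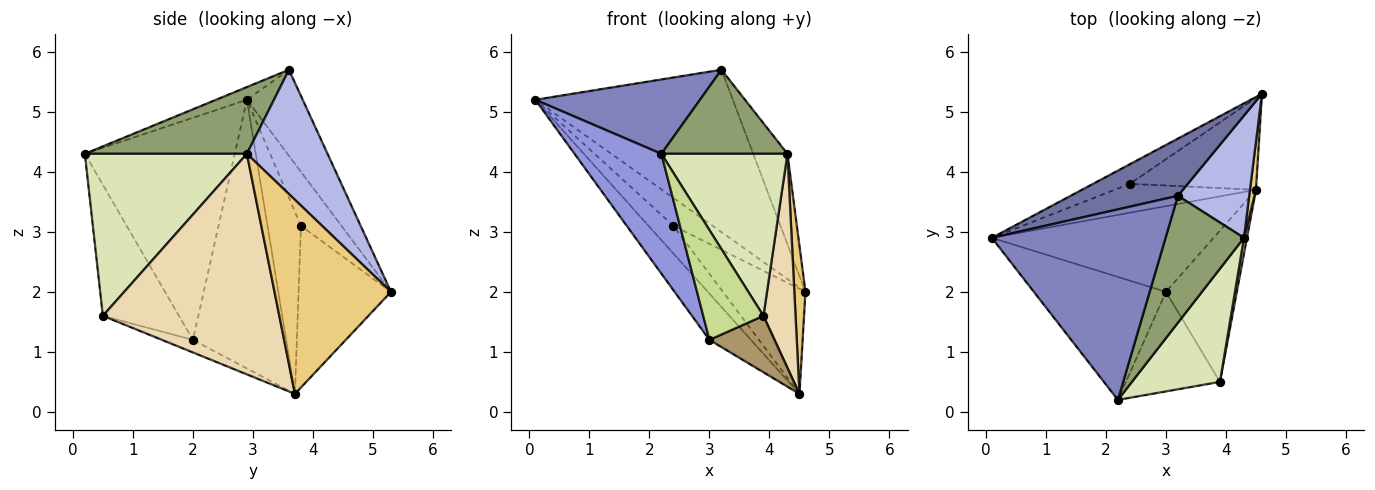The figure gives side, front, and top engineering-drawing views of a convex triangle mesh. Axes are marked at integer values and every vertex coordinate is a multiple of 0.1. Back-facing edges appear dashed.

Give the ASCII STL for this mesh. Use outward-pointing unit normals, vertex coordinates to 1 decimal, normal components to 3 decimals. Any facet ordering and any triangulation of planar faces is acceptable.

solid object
 facet normal -0.258 0.911 0.321
  outer loop
   vertex 3.2 3.6 5.7
   vertex 4.6 5.3 2.0
   vertex 0.1 2.9 5.2
  endloop
 endfacet
 facet normal -0.068 -0.363 0.929
  outer loop
   vertex 3.2 3.6 5.7
   vertex 0.1 2.9 5.2
   vertex 2.2 0.2 4.3
  endloop
 endfacet
 facet normal -0.769 -0.446 -0.457
  outer loop
   vertex 3.0 2.0 1.2
   vertex 2.2 0.2 4.3
   vertex 0.1 2.9 5.2
  endloop
 endfacet
 facet normal 0.814 0.346 0.467
  outer loop
   vertex 4.3 2.9 4.3
   vertex 4.6 5.3 2.0
   vertex 3.2 3.6 5.7
  endloop
 endfacet
 facet normal 0.579 -0.450 0.680
  outer loop
   vertex 4.3 2.9 4.3
   vertex 3.2 3.6 5.7
   vertex 2.2 0.2 4.3
  endloop
 endfacet
 facet normal -0.646 0.625 -0.439
  outer loop
   vertex 2.4 3.8 3.1
   vertex 0.1 2.9 5.2
   vertex 4.6 5.3 2.0
  endloop
 endfacet
 facet normal -0.683 -0.541 -0.490
  outer loop
   vertex 3.9 0.5 1.6
   vertex 2.2 0.2 4.3
   vertex 3.0 2.0 1.2
  endloop
 endfacet
 facet normal 0.725 -0.564 0.394
  outer loop
   vertex 3.9 0.5 1.6
   vertex 4.3 2.9 4.3
   vertex 2.2 0.2 4.3
  endloop
 endfacet
 facet normal -0.164 -0.345 -0.924
  outer loop
   vertex 4.5 3.7 0.3
   vertex 3.9 0.5 1.6
   vertex 3.0 2.0 1.2
  endloop
 endfacet
 facet normal -0.644 0.575 -0.504
  outer loop
   vertex 4.5 3.7 0.3
   vertex 2.4 3.8 3.1
   vertex 4.6 5.3 2.0
  endloop
 endfacet
 facet normal 0.995 -0.095 0.031
  outer loop
   vertex 4.5 3.7 0.3
   vertex 4.6 5.3 2.0
   vertex 4.3 2.9 4.3
  endloop
 endfacet
 facet normal 0.984 -0.179 0.013
  outer loop
   vertex 4.5 3.7 0.3
   vertex 4.3 2.9 4.3
   vertex 3.9 0.5 1.6
  endloop
 endfacet
 facet normal -0.729 0.325 -0.602
  outer loop
   vertex 4.5 3.7 0.3
   vertex 3.0 2.0 1.2
   vertex 0.1 2.9 5.2
  endloop
 endfacet
 facet normal -0.681 0.506 -0.529
  outer loop
   vertex 4.5 3.7 0.3
   vertex 0.1 2.9 5.2
   vertex 2.4 3.8 3.1
  endloop
 endfacet
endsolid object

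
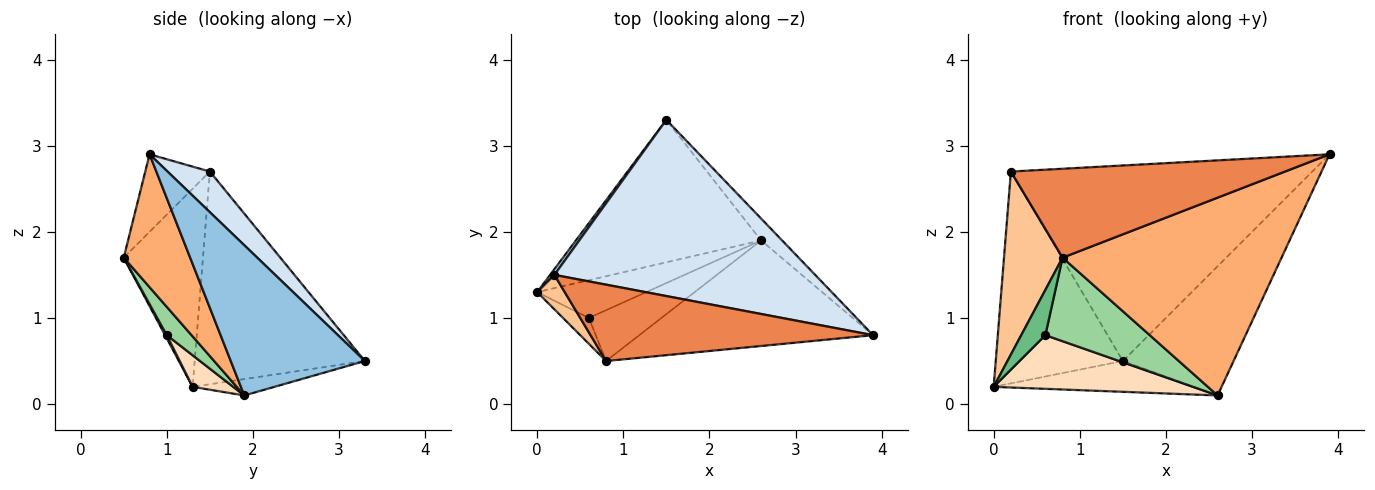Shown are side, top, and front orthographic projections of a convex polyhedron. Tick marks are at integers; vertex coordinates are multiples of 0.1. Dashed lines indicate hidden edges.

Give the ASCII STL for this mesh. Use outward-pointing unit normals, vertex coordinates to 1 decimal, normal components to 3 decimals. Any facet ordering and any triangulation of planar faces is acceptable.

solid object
 facet normal -0.086 0.211 -0.974
  outer loop
   vertex 2.6 1.9 0.1
   vertex 0.0 1.3 0.2
   vertex 1.5 3.3 0.5
  endloop
 endfacet
 facet normal 0.767 0.633 -0.107
  outer loop
   vertex 2.6 1.9 0.1
   vertex 1.5 3.3 0.5
   vertex 3.9 0.8 2.9
  endloop
 endfacet
 facet normal -0.801 0.598 0.016
  outer loop
   vertex 0.2 1.5 2.7
   vertex 1.5 3.3 0.5
   vertex 0.0 1.3 0.2
  endloop
 endfacet
 facet normal 0.104 0.739 0.666
  outer loop
   vertex 0.2 1.5 2.7
   vertex 3.9 0.8 2.9
   vertex 1.5 3.3 0.5
  endloop
 endfacet
 facet normal -0.176 -0.747 0.641
  outer loop
   vertex 0.8 0.5 1.7
   vertex 3.9 0.8 2.9
   vertex 0.2 1.5 2.7
  endloop
 endfacet
 facet normal 0.259 -0.852 -0.455
  outer loop
   vertex 0.8 0.5 1.7
   vertex 2.6 1.9 0.1
   vertex 3.9 0.8 2.9
  endloop
 endfacet
 facet normal -0.799 -0.591 0.111
  outer loop
   vertex 0.8 0.5 1.7
   vertex 0.2 1.5 2.7
   vertex 0.0 1.3 0.2
  endloop
 endfacet
 facet normal 0.164 -0.807 -0.568
  outer loop
   vertex 0.6 1.0 0.8
   vertex 0.0 1.3 0.2
   vertex 2.6 1.9 0.1
  endloop
 endfacet
 facet normal 0.062 -0.867 -0.495
  outer loop
   vertex 0.6 1.0 0.8
   vertex 0.8 0.5 1.7
   vertex 0.0 1.3 0.2
  endloop
 endfacet
 facet normal 0.199 -0.837 -0.509
  outer loop
   vertex 0.6 1.0 0.8
   vertex 2.6 1.9 0.1
   vertex 0.8 0.5 1.7
  endloop
 endfacet
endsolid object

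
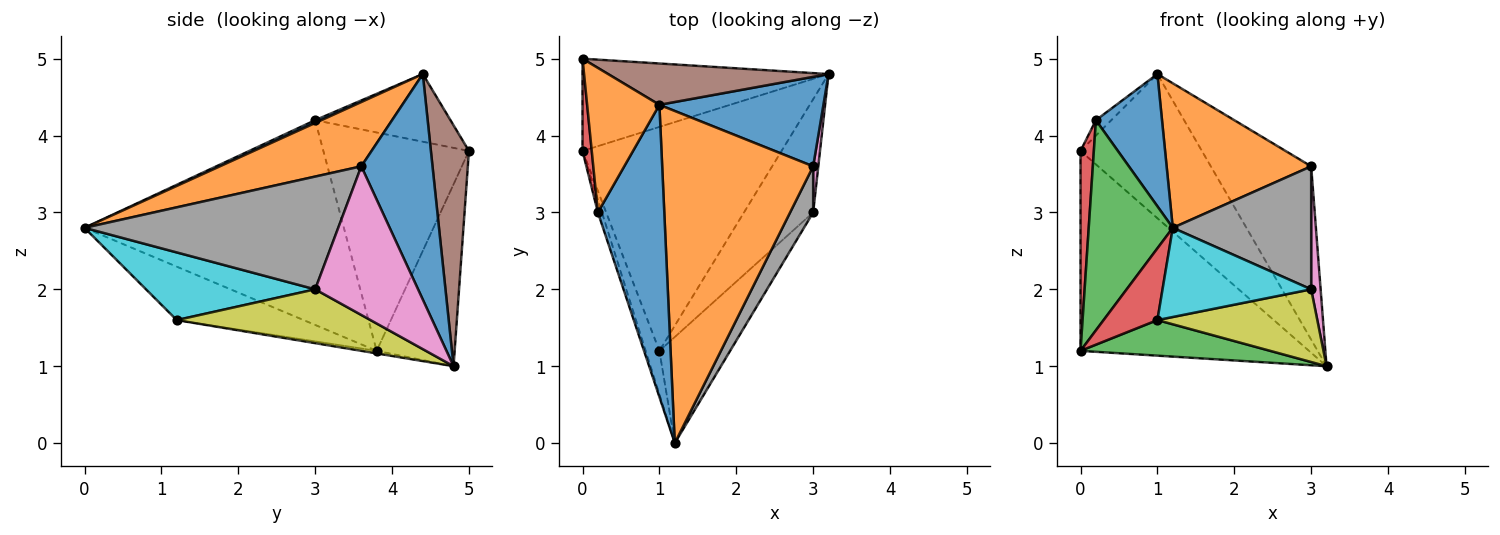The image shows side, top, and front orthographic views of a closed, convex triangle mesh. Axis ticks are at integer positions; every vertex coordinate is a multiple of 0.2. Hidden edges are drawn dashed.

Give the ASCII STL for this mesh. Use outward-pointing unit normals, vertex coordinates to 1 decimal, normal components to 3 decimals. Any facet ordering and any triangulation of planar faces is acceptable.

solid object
 facet normal 0.533 0.752 0.388
  outer loop
   vertex 3.0 3.6 3.6
   vertex 3.2 4.8 1.0
   vertex 1.0 4.4 4.8
  endloop
 endfacet
 facet normal 0.364 -0.372 0.854
  outer loop
   vertex 3.0 3.6 3.6
   vertex 1.0 4.4 4.8
   vertex 1.2 0.0 2.8
  endloop
 endfacet
 facet normal -0.013 -0.157 -0.988
  outer loop
   vertex 1.0 1.2 1.6
   vertex 0.0 3.8 1.2
   vertex 3.2 4.8 1.0
  endloop
 endfacet
 facet normal -0.896 -0.380 -0.231
  outer loop
   vertex 1.0 1.2 1.6
   vertex 1.2 0.0 2.8
   vertex 0.0 3.8 1.2
  endloop
 endfacet
 facet normal -0.296 0.867 -0.400
  outer loop
   vertex 0.0 5.0 3.8
   vertex 3.2 4.8 1.0
   vertex 0.0 3.8 1.2
  endloop
 endfacet
 facet normal 0.288 0.920 0.264
  outer loop
   vertex 0.0 5.0 3.8
   vertex 1.0 4.4 4.8
   vertex 3.2 4.8 1.0
  endloop
 endfacet
 facet normal 0.995 -0.092 0.034
  outer loop
   vertex 3.0 3.0 2.0
   vertex 3.2 4.8 1.0
   vertex 3.0 3.6 3.6
  endloop
 endfacet
 facet normal 0.864 -0.471 0.177
  outer loop
   vertex 3.0 3.0 2.0
   vertex 3.0 3.6 3.6
   vertex 1.2 0.0 2.8
  endloop
 endfacet
 facet normal 0.548 -0.452 -0.704
  outer loop
   vertex 3.0 3.0 2.0
   vertex 1.0 1.2 1.6
   vertex 3.2 4.8 1.0
  endloop
 endfacet
 facet normal 0.591 -0.519 -0.618
  outer loop
   vertex 3.0 3.0 2.0
   vertex 1.2 0.0 2.8
   vertex 1.0 1.2 1.6
  endloop
 endfacet
 facet normal 0.038 -0.412 0.910
  outer loop
   vertex 0.2 3.0 4.2
   vertex 1.2 0.0 2.8
   vertex 1.0 4.4 4.8
  endloop
 endfacet
 facet normal -0.681 0.077 0.728
  outer loop
   vertex 0.2 3.0 4.2
   vertex 1.0 4.4 4.8
   vertex 0.0 5.0 3.8
  endloop
 endfacet
 facet normal -0.951 -0.308 -0.019
  outer loop
   vertex 0.2 3.0 4.2
   vertex 0.0 3.8 1.2
   vertex 1.2 0.0 2.8
  endloop
 endfacet
 facet normal -0.995 -0.091 0.042
  outer loop
   vertex 0.2 3.0 4.2
   vertex 0.0 5.0 3.8
   vertex 0.0 3.8 1.2
  endloop
 endfacet
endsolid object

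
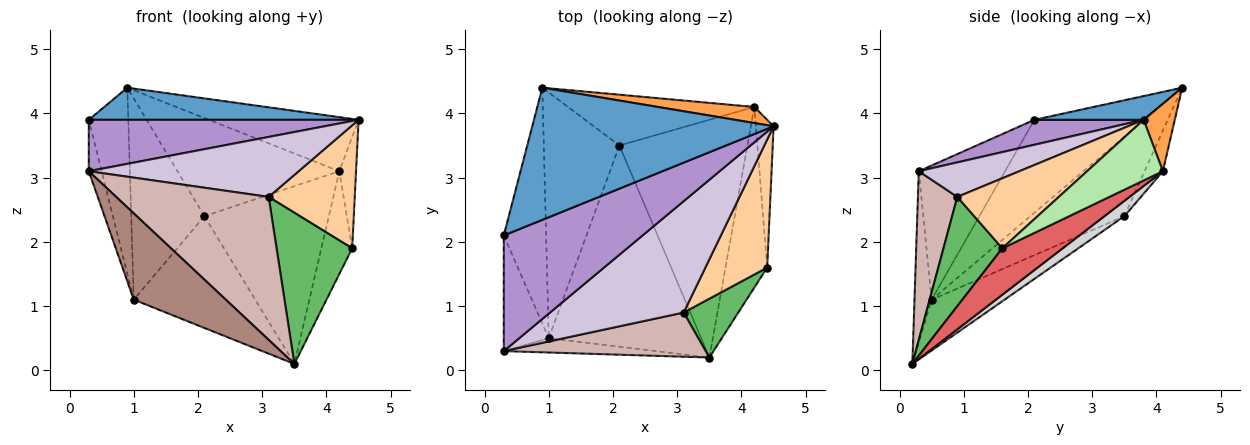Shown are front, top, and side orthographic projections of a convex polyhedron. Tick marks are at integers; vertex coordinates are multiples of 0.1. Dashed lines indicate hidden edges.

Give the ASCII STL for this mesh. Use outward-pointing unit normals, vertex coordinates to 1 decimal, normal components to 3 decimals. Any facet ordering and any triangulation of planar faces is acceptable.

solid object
 facet normal 0.095 -0.235 0.967
  outer loop
   vertex 0.9 4.4 4.4
   vertex 0.3 2.1 3.9
   vertex 4.5 3.8 3.9
  endloop
 endfacet
 facet normal -0.865 0.311 -0.394
  outer loop
   vertex 1.0 0.5 1.1
   vertex 0.3 2.1 3.9
   vertex 0.9 4.4 4.4
  endloop
 endfacet
 facet normal 0.195 0.940 0.279
  outer loop
   vertex 4.2 4.1 3.1
   vertex 0.9 4.4 4.4
   vertex 4.5 3.8 3.9
  endloop
 endfacet
 facet normal 0.633 -0.537 0.559
  outer loop
   vertex 4.4 1.6 1.9
   vertex 4.5 3.8 3.9
   vertex 3.1 0.9 2.7
  endloop
 endfacet
 facet normal 0.587 -0.755 0.293
  outer loop
   vertex 4.4 1.6 1.9
   vertex 3.1 0.9 2.7
   vertex 3.5 0.2 0.1
  endloop
 endfacet
 facet normal 0.939 0.207 -0.275
  outer loop
   vertex 4.4 1.6 1.9
   vertex 4.2 4.1 3.1
   vertex 4.5 3.8 3.9
  endloop
 endfacet
 facet normal 0.696 0.355 -0.624
  outer loop
   vertex 4.4 1.6 1.9
   vertex 3.5 0.2 0.1
   vertex 4.2 4.1 3.1
  endloop
 endfacet
 facet normal -0.939 0.140 -0.315
  outer loop
   vertex 0.3 0.3 3.1
   vertex 0.3 2.1 3.9
   vertex 1.0 0.5 1.1
  endloop
 endfacet
 facet normal 0.162 -0.401 0.902
  outer loop
   vertex 0.3 0.3 3.1
   vertex 4.5 3.8 3.9
   vertex 0.3 2.1 3.9
  endloop
 endfacet
 facet normal 0.222 -0.462 0.859
  outer loop
   vertex 0.3 0.3 3.1
   vertex 3.1 0.9 2.7
   vertex 4.5 3.8 3.9
  endloop
 endfacet
 facet normal -0.181 -0.970 -0.160
  outer loop
   vertex 0.3 0.3 3.1
   vertex 1.0 0.5 1.1
   vertex 3.5 0.2 0.1
  endloop
 endfacet
 facet normal 0.240 -0.928 0.287
  outer loop
   vertex 0.3 0.3 3.1
   vertex 3.5 0.2 0.1
   vertex 3.1 0.9 2.7
  endloop
 endfacet
 facet normal -0.631 0.491 -0.600
  outer loop
   vertex 2.1 3.5 2.4
   vertex 1.0 0.5 1.1
   vertex 0.9 4.4 4.4
  endloop
 endfacet
 facet normal -0.100 0.884 -0.458
  outer loop
   vertex 2.1 3.5 2.4
   vertex 0.9 4.4 4.4
   vertex 4.2 4.1 3.1
  endloop
 endfacet
 facet normal -0.280 0.466 -0.839
  outer loop
   vertex 2.1 3.5 2.4
   vertex 3.5 0.2 0.1
   vertex 1.0 0.5 1.1
  endloop
 endfacet
 facet normal 0.095 0.596 -0.797
  outer loop
   vertex 2.1 3.5 2.4
   vertex 4.2 4.1 3.1
   vertex 3.5 0.2 0.1
  endloop
 endfacet
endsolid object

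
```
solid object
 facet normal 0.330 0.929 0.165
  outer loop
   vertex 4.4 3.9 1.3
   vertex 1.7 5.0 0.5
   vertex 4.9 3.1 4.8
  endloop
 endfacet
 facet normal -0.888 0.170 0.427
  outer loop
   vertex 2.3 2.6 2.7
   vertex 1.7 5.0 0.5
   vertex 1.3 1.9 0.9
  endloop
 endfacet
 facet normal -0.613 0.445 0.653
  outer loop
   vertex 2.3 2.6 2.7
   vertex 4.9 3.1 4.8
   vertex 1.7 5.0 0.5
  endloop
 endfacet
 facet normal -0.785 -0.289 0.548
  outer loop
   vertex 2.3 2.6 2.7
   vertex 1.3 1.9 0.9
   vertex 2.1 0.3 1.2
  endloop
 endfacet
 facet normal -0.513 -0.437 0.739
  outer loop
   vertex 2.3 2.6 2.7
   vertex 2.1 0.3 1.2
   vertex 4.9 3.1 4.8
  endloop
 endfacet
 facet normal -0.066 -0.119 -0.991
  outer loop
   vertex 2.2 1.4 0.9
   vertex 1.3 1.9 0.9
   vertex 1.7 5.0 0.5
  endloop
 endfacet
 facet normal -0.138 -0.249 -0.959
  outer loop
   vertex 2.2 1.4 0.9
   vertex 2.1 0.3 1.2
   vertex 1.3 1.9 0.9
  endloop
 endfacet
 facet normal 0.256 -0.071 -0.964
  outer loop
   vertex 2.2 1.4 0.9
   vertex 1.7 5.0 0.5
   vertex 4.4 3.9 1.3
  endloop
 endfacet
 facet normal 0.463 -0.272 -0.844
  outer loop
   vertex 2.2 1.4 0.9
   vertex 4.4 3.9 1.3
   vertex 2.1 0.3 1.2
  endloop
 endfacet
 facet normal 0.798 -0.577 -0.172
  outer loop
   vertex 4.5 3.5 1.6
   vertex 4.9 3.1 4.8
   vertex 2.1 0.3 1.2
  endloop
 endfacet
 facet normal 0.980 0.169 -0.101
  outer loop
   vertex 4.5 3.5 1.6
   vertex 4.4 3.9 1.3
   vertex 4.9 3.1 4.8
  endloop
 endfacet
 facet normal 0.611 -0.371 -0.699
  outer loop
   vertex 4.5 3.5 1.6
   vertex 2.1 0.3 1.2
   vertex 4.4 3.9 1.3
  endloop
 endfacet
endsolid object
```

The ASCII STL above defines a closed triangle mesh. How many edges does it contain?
18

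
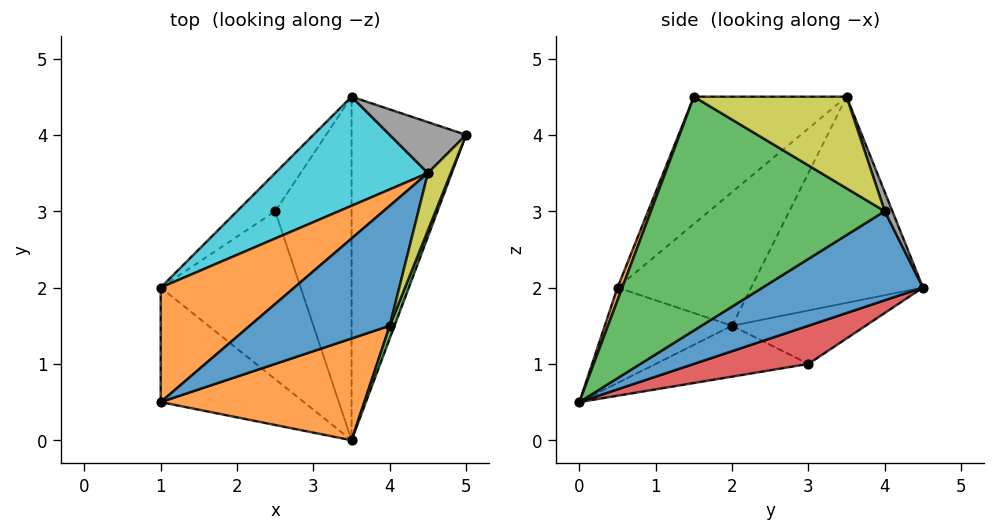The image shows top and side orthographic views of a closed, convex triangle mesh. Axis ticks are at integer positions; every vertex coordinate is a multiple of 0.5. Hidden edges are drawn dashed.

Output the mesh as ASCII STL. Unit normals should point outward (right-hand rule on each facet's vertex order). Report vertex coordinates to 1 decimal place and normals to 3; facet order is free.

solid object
 facet normal 0.594 0.254 -0.763
  outer loop
   vertex 3.5 4.5 2.0
   vertex 5.0 4.0 3.0
   vertex 3.5 0.0 0.5
  endloop
 endfacet
 facet normal 0.022 -0.937 0.349
  outer loop
   vertex 4.0 1.5 4.5
   vertex 1.0 0.5 2.0
   vertex 3.5 0.0 0.5
  endloop
 endfacet
 facet normal 0.932 -0.361 0.019
  outer loop
   vertex 4.0 1.5 4.5
   vertex 3.5 0.0 0.5
   vertex 5.0 4.0 3.0
  endloop
 endfacet
 facet normal 0.429 0.286 -0.857
  outer loop
   vertex 2.5 3.0 1.0
   vertex 3.5 4.5 2.0
   vertex 3.5 0.0 0.5
  endloop
 endfacet
 facet normal -0.596 0.681 -0.426
  outer loop
   vertex 1.0 2.0 1.5
   vertex 3.5 4.5 2.0
   vertex 2.5 3.0 1.0
  endloop
 endfacet
 facet normal -0.535 -0.267 -0.802
  outer loop
   vertex 1.0 2.0 1.5
   vertex 3.5 0.0 0.5
   vertex 1.0 0.5 2.0
  endloop
 endfacet
 facet normal -0.341 0.043 -0.939
  outer loop
   vertex 1.0 2.0 1.5
   vertex 2.5 3.0 1.0
   vertex 3.5 0.0 0.5
  endloop
 endfacet
 facet normal 0.085 0.936 0.341
  outer loop
   vertex 4.5 3.5 4.5
   vertex 5.0 4.0 3.0
   vertex 3.5 4.5 2.0
  endloop
 endfacet
 facet normal 0.943 -0.236 0.236
  outer loop
   vertex 4.5 3.5 4.5
   vertex 4.0 1.5 4.5
   vertex 5.0 4.0 3.0
  endloop
 endfacet
 facet normal -0.663 0.565 0.491
  outer loop
   vertex 4.5 3.5 4.5
   vertex 3.5 4.5 2.0
   vertex 1.0 2.0 1.5
  endloop
 endfacet
 facet normal -0.663 0.166 0.730
  outer loop
   vertex 4.5 3.5 4.5
   vertex 1.0 0.5 2.0
   vertex 4.0 1.5 4.5
  endloop
 endfacet
 facet normal -0.688 0.229 0.688
  outer loop
   vertex 4.5 3.5 4.5
   vertex 1.0 2.0 1.5
   vertex 1.0 0.5 2.0
  endloop
 endfacet
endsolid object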